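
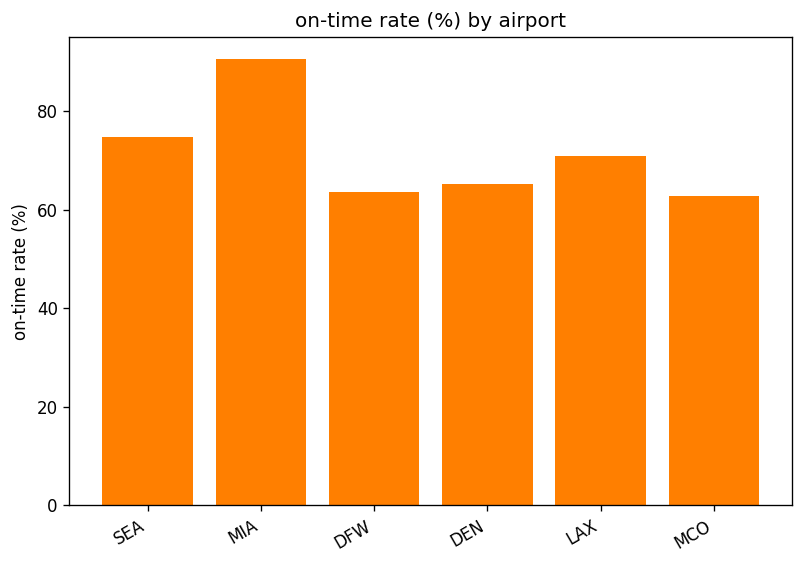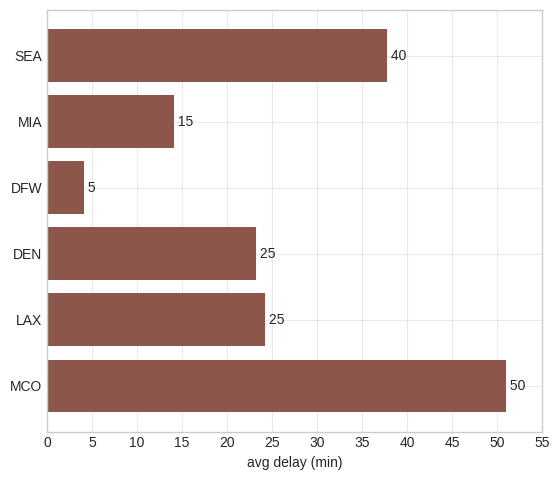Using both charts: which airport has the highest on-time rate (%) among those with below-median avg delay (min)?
Chart 2 median avg delay (min) ≈ 25; below-median airports: MIA, DFW, DEN. Among those, MIA has the highest on-time rate (%) (≈ 90).

MIA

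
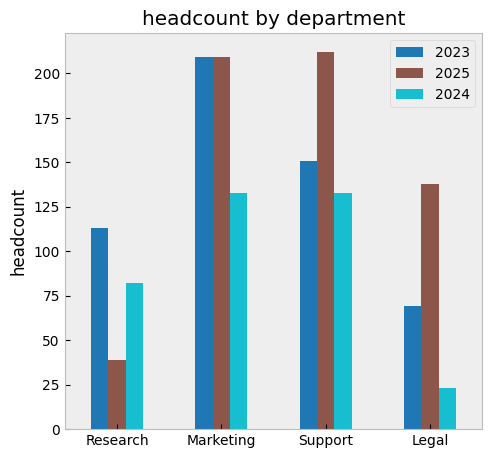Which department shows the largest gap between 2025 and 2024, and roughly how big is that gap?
Legal: 2025 ≈ 140, 2024 ≈ 20 → gap ≈ 120. Next-largest (Support) is only ≈ 80.

Legal, ≈ 120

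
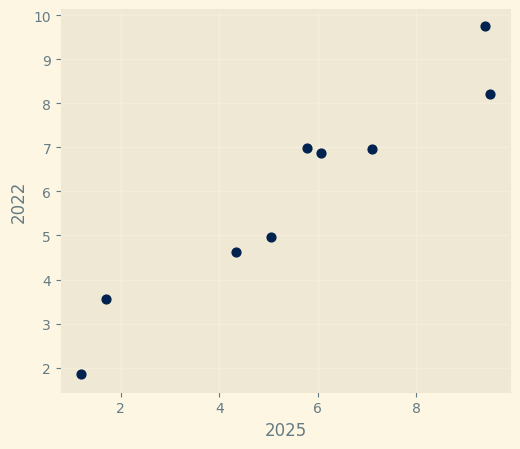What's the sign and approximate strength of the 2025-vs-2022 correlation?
Points are positively correlated; strong (|r| ≈ 1.0).

positive, strong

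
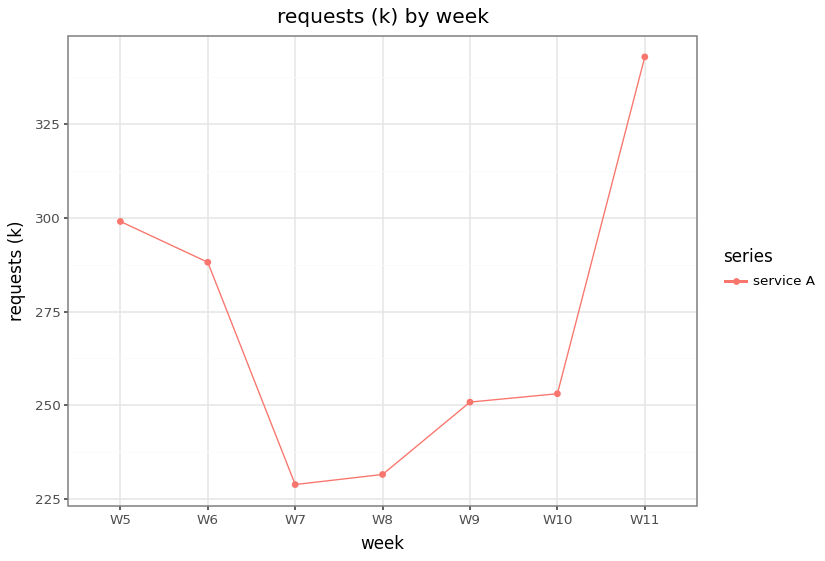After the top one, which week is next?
Top 3: W11 ≈ 340, W5 ≈ 300, W6 ≈ 290.

W5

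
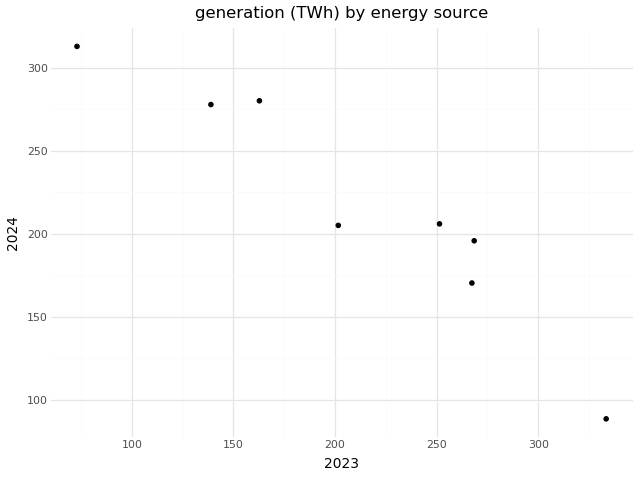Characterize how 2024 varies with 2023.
negative, strong

Points are negatively correlated; strong (|r| ≈ 1.0).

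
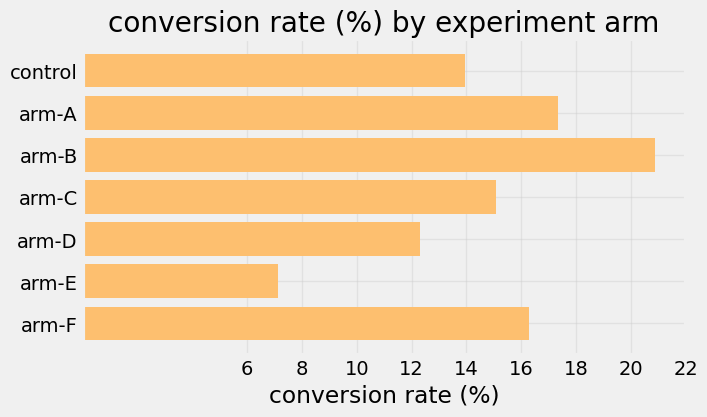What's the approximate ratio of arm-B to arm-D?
arm-B ≈ 20, arm-D ≈ 12; 20/12 ≈ 1.67.

≈ 1.67×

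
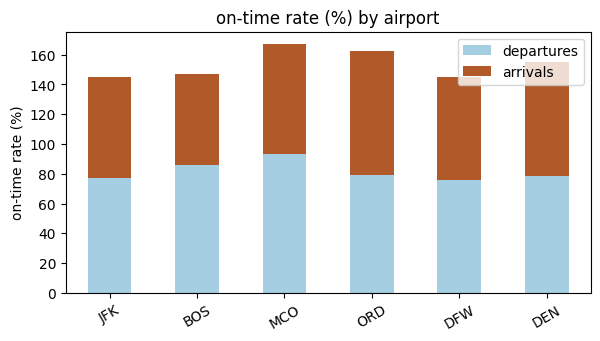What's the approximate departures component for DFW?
≈ 80

departures top ≈ 80, bottom ≈ 0; segment ≈ 80.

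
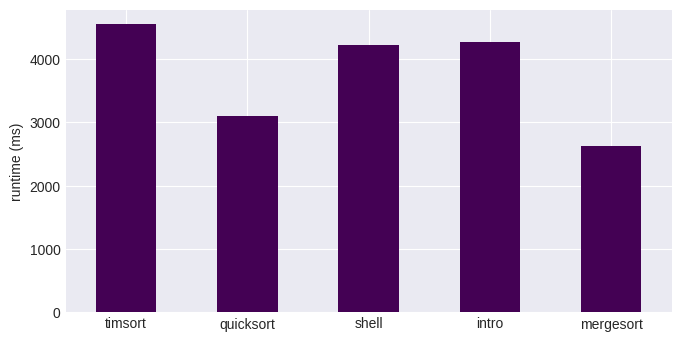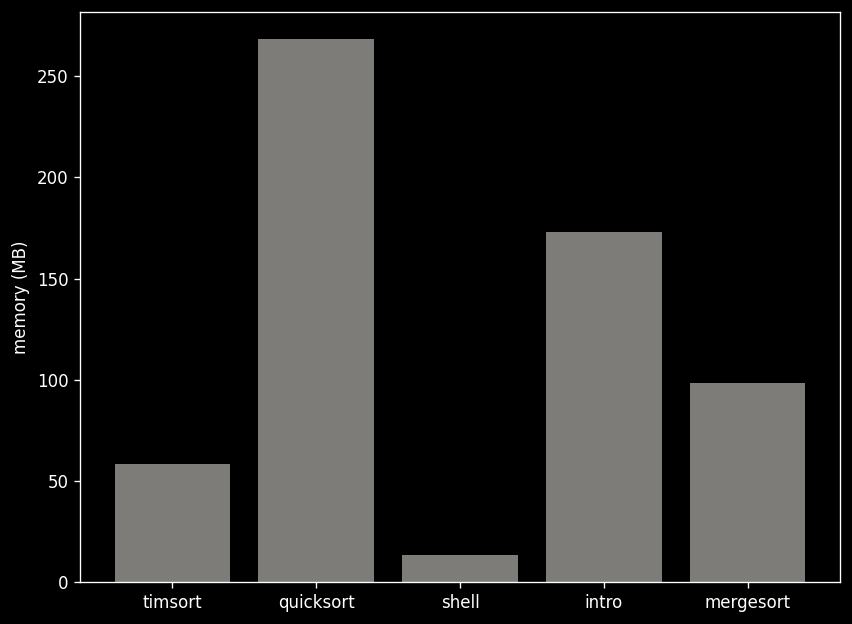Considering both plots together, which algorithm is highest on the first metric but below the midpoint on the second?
timsort

Chart 2 median memory (MB) ≈ 100; below-median algorithms: timsort, shell. Among those, timsort has the highest runtime (ms) (≈ 4500).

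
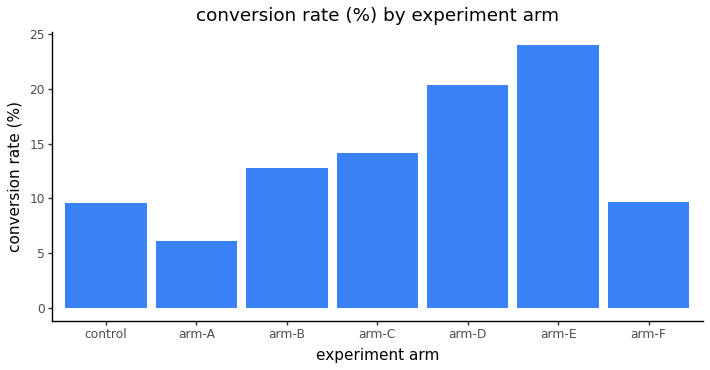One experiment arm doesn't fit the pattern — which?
arm-E

arm-E ≈ 24; the rest sit between ≈ 6 and ≈ 20.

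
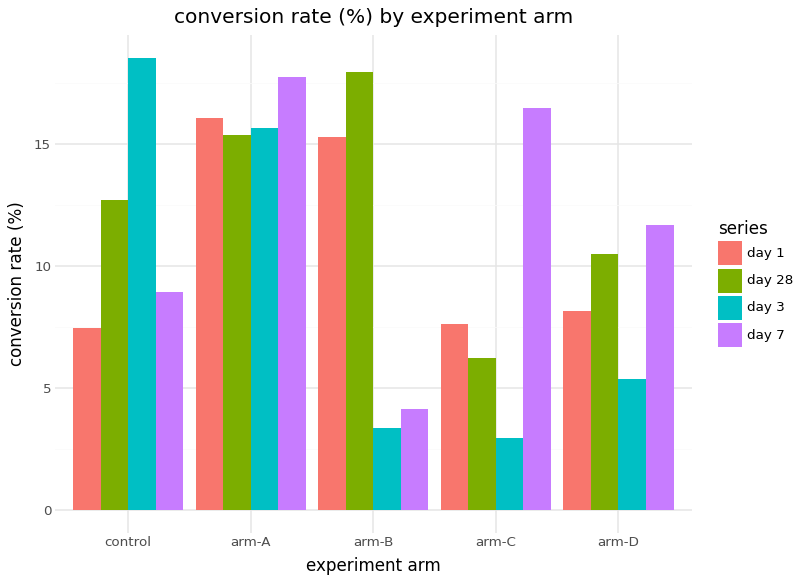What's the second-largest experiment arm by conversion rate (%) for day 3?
arm-A

Top 3 for day 3: control ≈ 18, arm-A ≈ 16, arm-D ≈ 6.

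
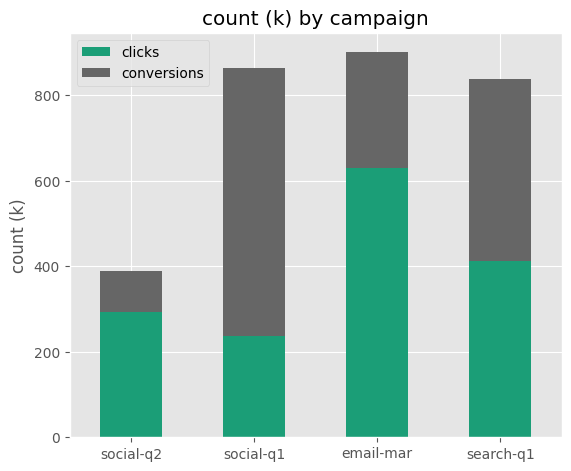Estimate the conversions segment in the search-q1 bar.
conversions top ≈ 800, bottom ≈ 400; segment ≈ 400.

≈ 400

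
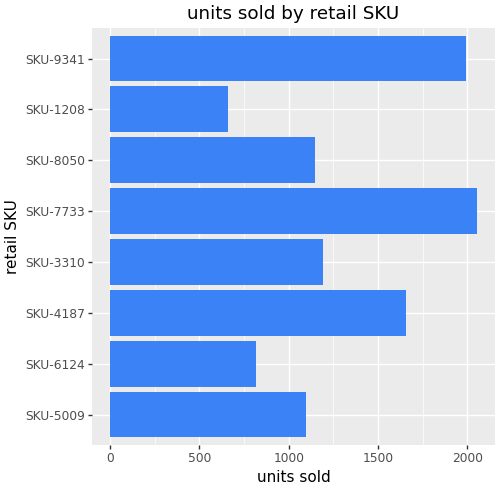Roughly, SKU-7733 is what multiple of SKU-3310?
≈ 1.67×

SKU-7733 ≈ 2000, SKU-3310 ≈ 1200; 2000/1200 ≈ 1.67.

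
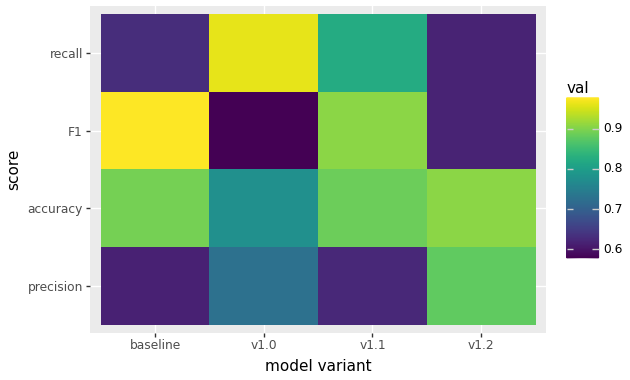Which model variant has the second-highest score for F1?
v1.1

Top 3 for F1: baseline ≈ 1.00, v1.1 ≈ 0.90, v1.2 ≈ 0.60.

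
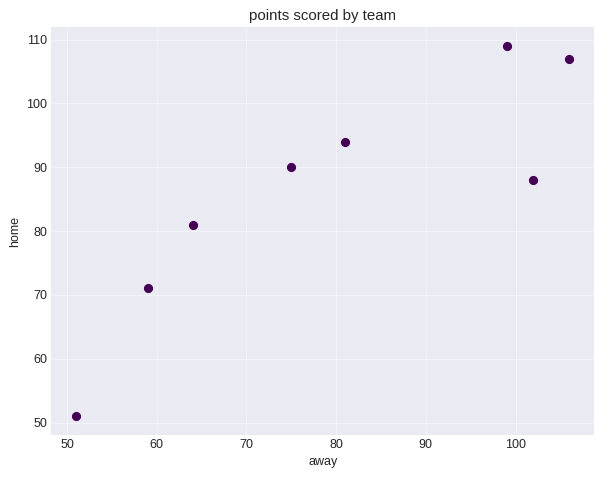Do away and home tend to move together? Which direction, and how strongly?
Points are positively correlated; strong (|r| ≈ 0.9).

positive, strong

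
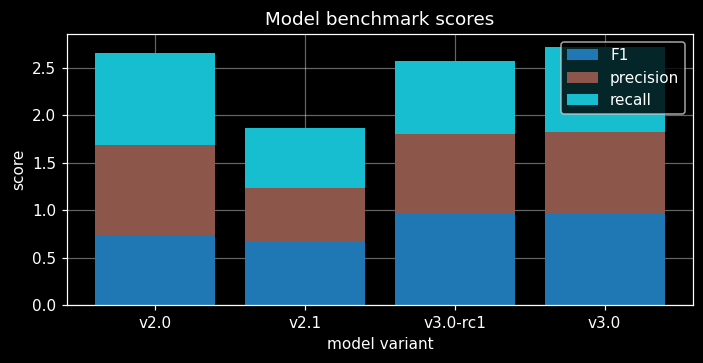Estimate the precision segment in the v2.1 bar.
≈ 0.5

precision top ≈ 1.0, bottom ≈ 0.5; segment ≈ 0.5.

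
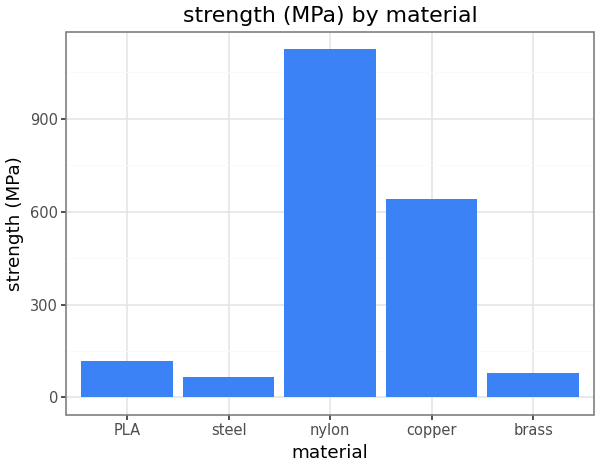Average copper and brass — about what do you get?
(600 + 100) / 2 ≈ 350.

≈ 350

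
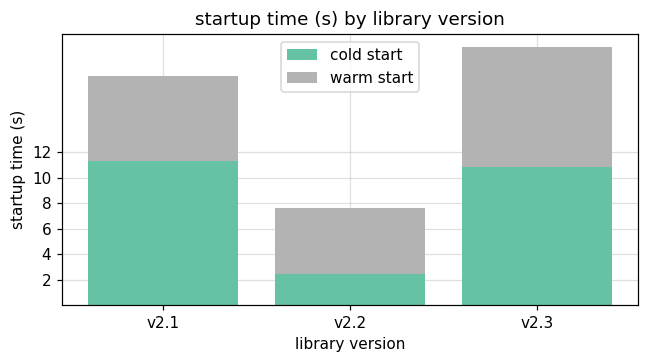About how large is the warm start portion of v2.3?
≈ 10

warm start top ≈ 20, bottom ≈ 10; segment ≈ 10.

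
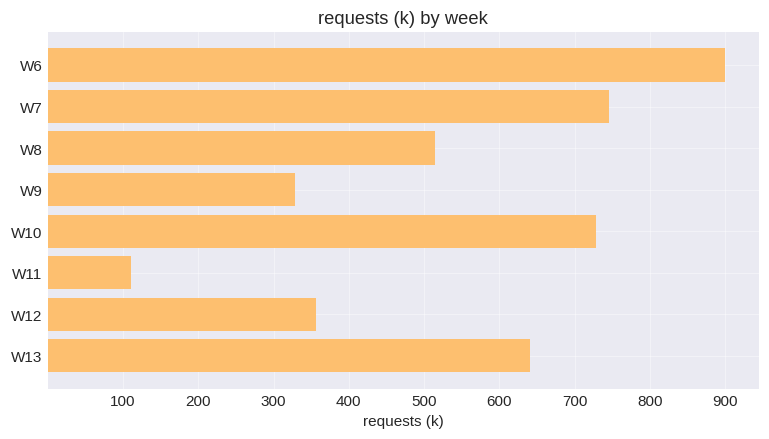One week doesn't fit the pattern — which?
W11

W11 ≈ 100; the rest sit between ≈ 300 and ≈ 900.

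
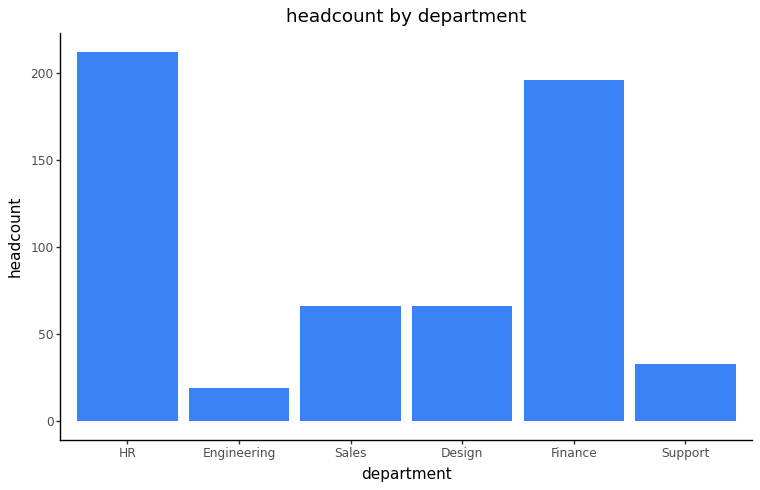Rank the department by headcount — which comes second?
Finance

Top 3: HR ≈ 220, Finance ≈ 200, Design ≈ 60.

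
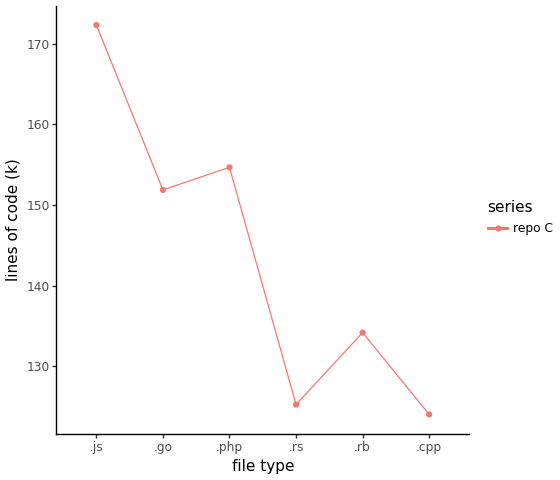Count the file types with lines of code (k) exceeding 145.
3

Above 145: .js, .go, .php.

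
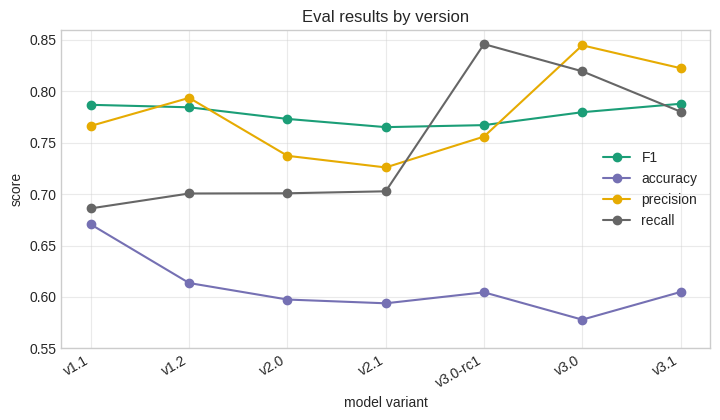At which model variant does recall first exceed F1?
v2.1: recall ≈ 0.70 vs F1 ≈ 0.75 (not yet); v3.0-rc1: recall ≈ 0.85 vs F1 ≈ 0.75 (first crossover).

v3.0-rc1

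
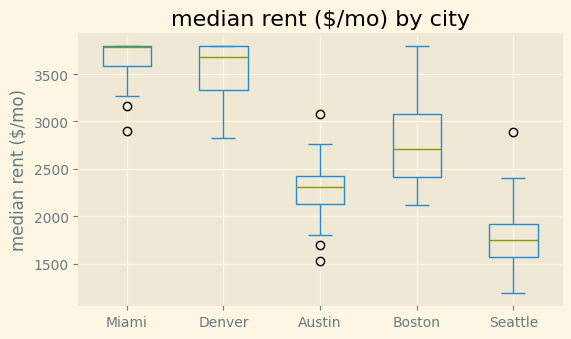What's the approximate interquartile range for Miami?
≈ 200

Q3 ≈ 3800, Q1 ≈ 3600; IQR ≈ 200.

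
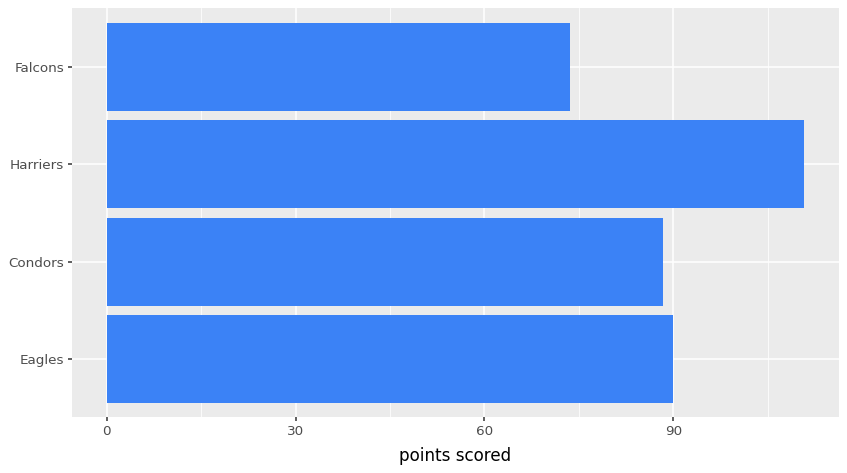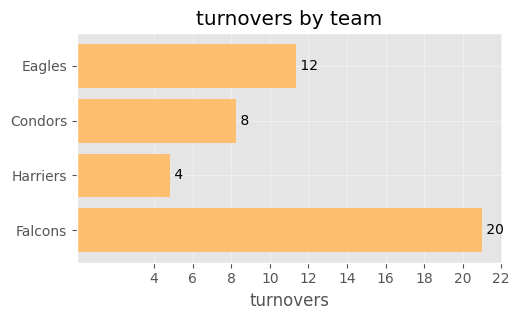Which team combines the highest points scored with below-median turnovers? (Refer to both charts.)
Harriers

Chart 2 median turnovers ≈ 10; below-median teams: Condors, Harriers. Among those, Harriers has the highest points scored (≈ 120).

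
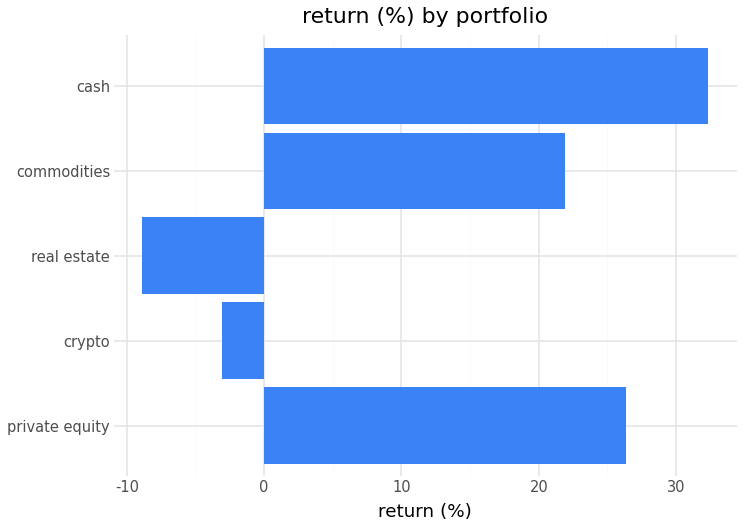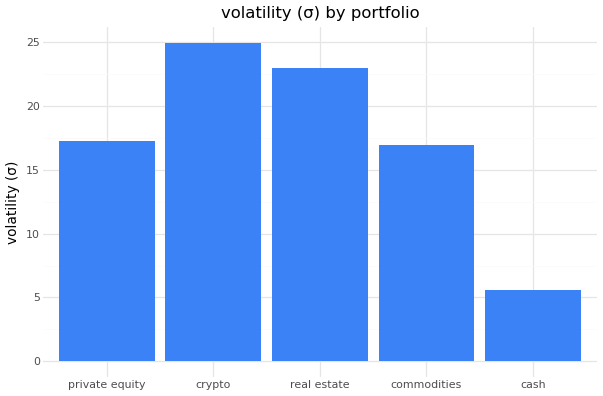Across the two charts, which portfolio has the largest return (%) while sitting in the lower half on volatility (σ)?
cash

Chart 2 median volatility (σ) ≈ 15; below-median portfolios: commodities, cash. Among those, cash has the highest return (%) (≈ 30).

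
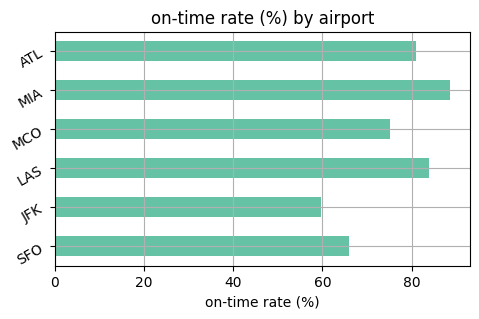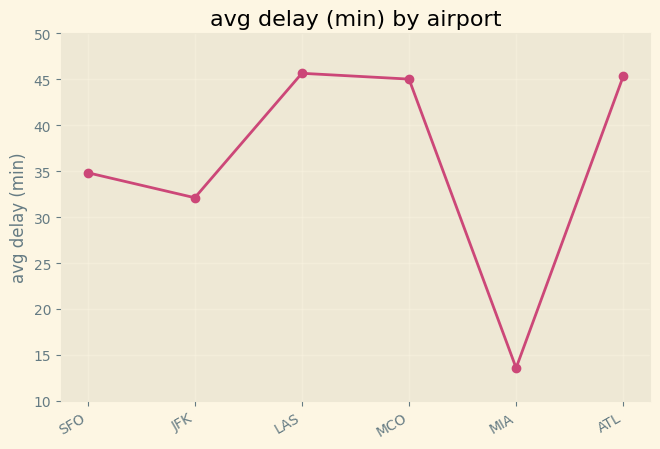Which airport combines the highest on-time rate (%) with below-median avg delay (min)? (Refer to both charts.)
MIA

Chart 2 median avg delay (min) ≈ 40; below-median airports: SFO, JFK, MIA. Among those, MIA has the highest on-time rate (%) (≈ 90).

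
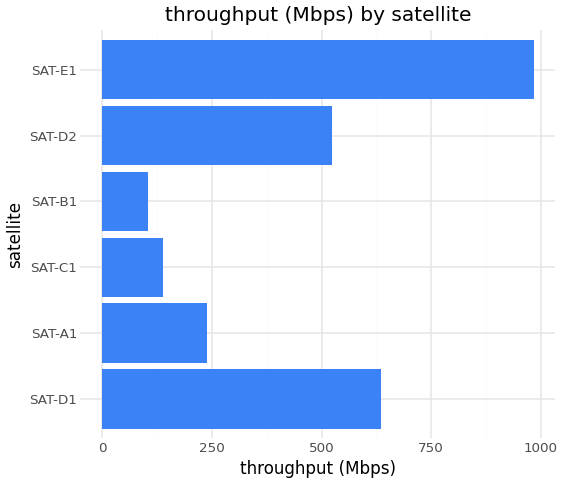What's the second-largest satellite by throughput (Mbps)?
SAT-D1

Top 3: SAT-E1 ≈ 1000, SAT-D1 ≈ 600, SAT-D2 ≈ 500.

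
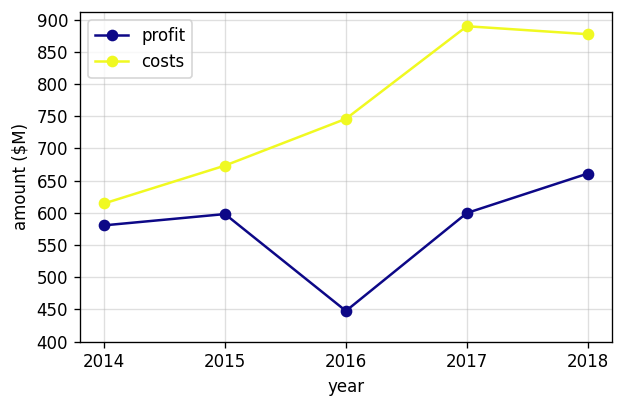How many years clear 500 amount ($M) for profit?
4

Above 500: 2014, 2015, 2017, 2018.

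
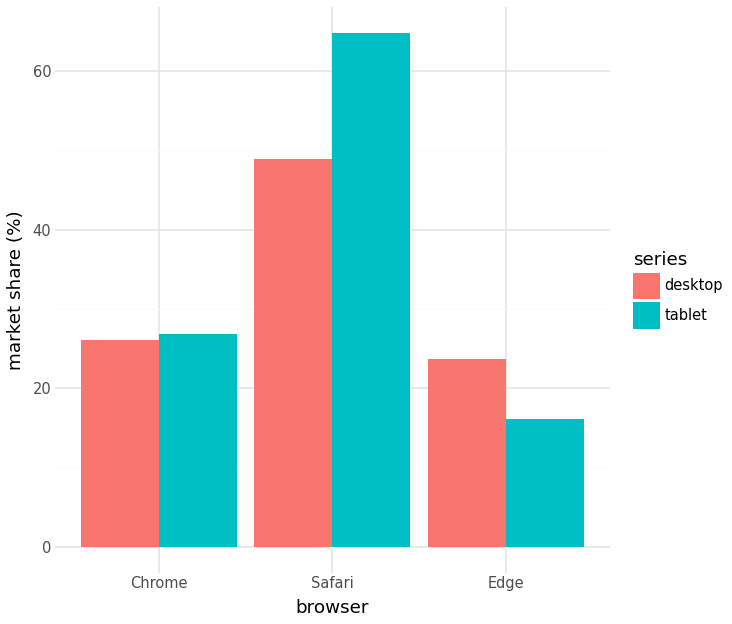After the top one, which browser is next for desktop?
Chrome

Top 3 for desktop: Safari ≈ 50, Chrome ≈ 30, Edge ≈ 20.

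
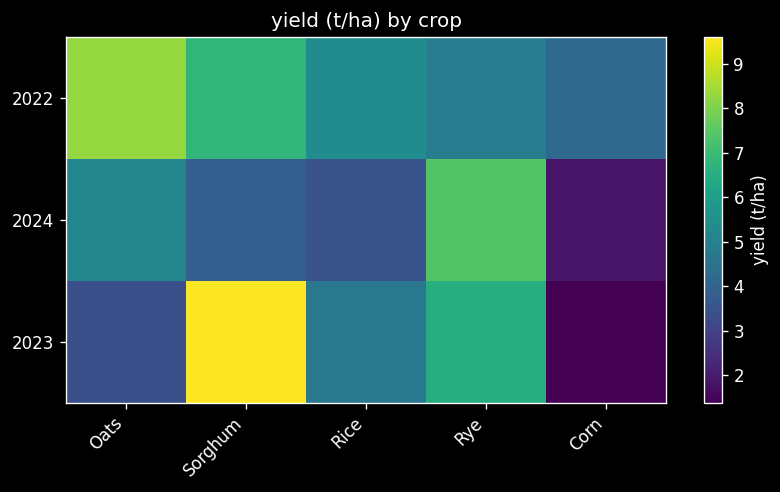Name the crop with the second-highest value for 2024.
Top 3 for 2024: Rye ≈ 7, Oats ≈ 5, Sorghum ≈ 4.

Oats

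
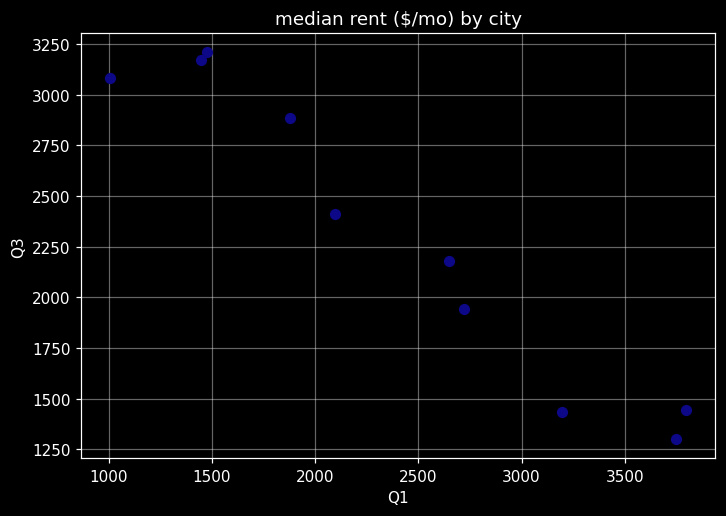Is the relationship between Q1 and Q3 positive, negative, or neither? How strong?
negative, strong

Points are negatively correlated; strong (|r| ≈ 1.0).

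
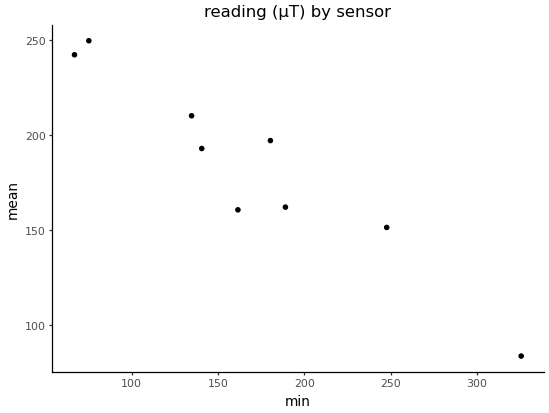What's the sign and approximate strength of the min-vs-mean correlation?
Points are negatively correlated; strong (|r| ≈ 1.0).

negative, strong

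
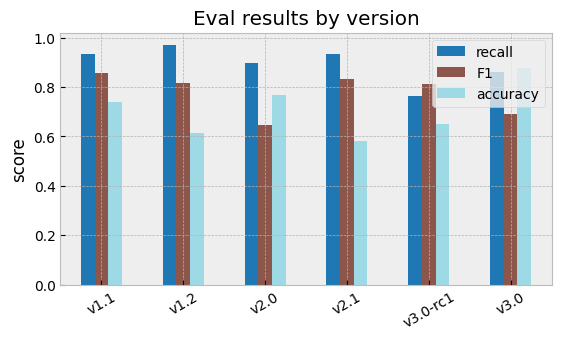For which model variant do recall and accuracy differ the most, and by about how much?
v1.2, ≈ 0.4

v1.2: recall ≈ 1.0, accuracy ≈ 0.6 → gap ≈ 0.4. Next-largest (v2.1) is only ≈ 0.3.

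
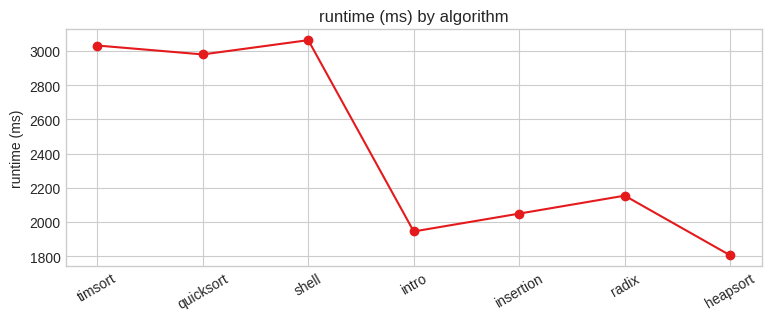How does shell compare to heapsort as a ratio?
shell ≈ 3000, heapsort ≈ 1800; 3000/1800 ≈ 1.67.

≈ 1.67×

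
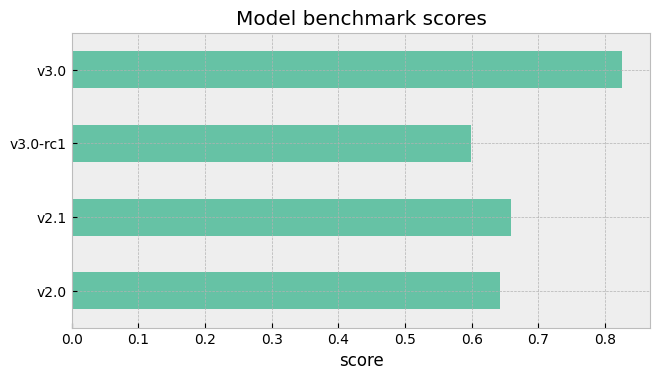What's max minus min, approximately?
≈ 0.2

Max v3.0 ≈ 0.8, min v3.0-rc1 ≈ 0.6; range ≈ 0.2.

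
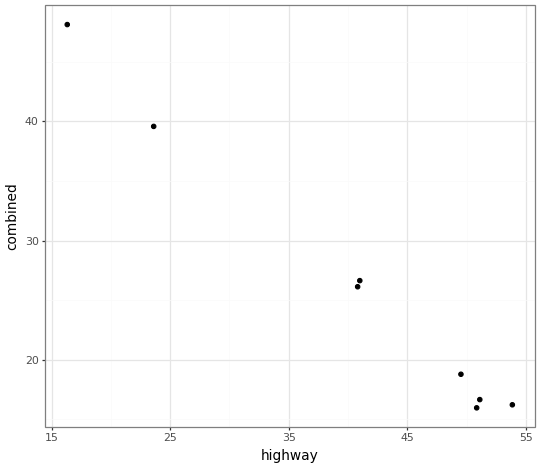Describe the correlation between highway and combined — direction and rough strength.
negative, strong

Points are negatively correlated; strong (|r| ≈ 1.0).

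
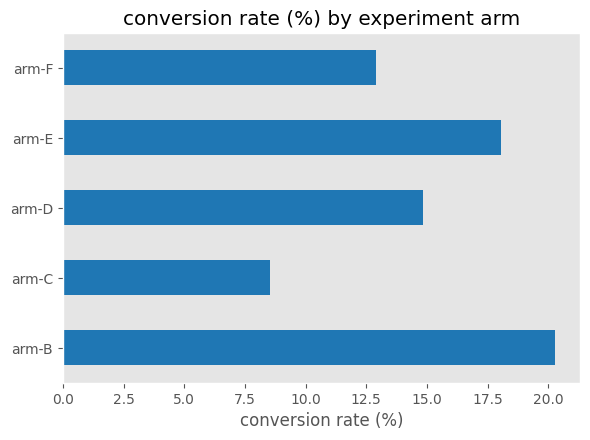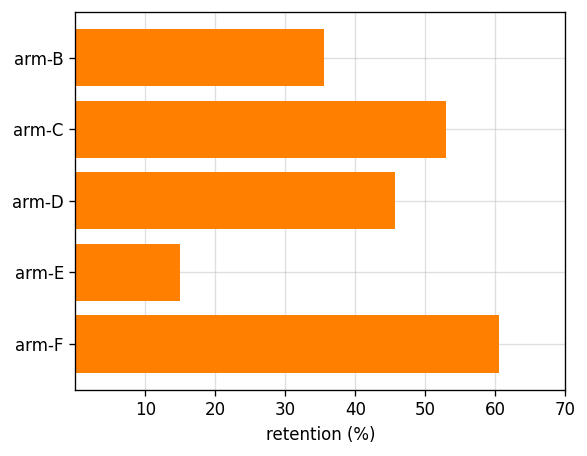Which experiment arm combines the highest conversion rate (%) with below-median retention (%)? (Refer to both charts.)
Chart 2 median retention (%) ≈ 50; below-median experiment arms: arm-B, arm-E. Among those, arm-B has the highest conversion rate (%) (≈ 20).

arm-B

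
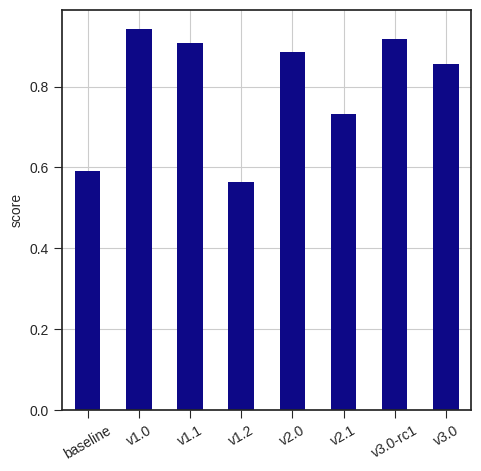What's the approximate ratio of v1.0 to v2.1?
v1.0 ≈ 0.9, v2.1 ≈ 0.7; 0.9/0.7 ≈ 1.29.

≈ 1.29×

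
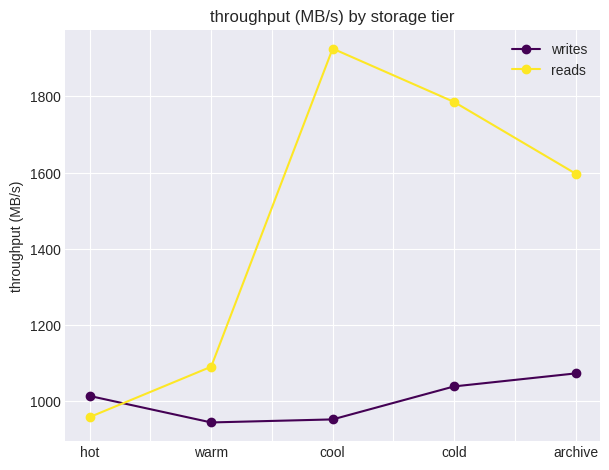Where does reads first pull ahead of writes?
warm

hot: reads ≈ 1000 vs writes ≈ 1000 (not yet); warm: reads ≈ 1100 vs writes ≈ 900 (first crossover).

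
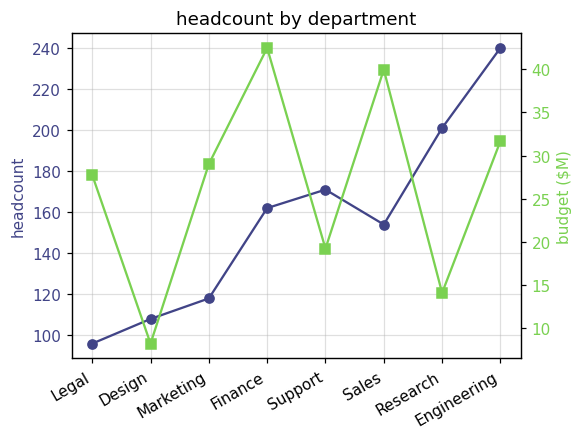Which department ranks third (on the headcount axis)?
Top 4 (on the headcount axis): Engineering ≈ 240, Research ≈ 200, Support ≈ 180, Finance ≈ 160.

Support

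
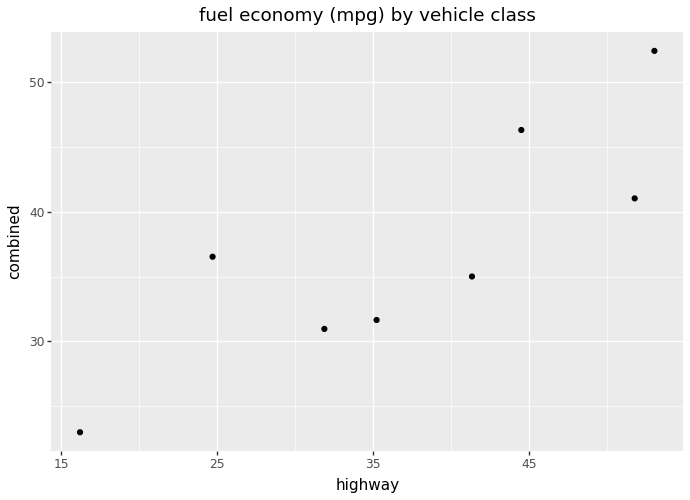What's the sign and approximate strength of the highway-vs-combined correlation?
Points are positively correlated; strong (|r| ≈ 0.8).

positive, strong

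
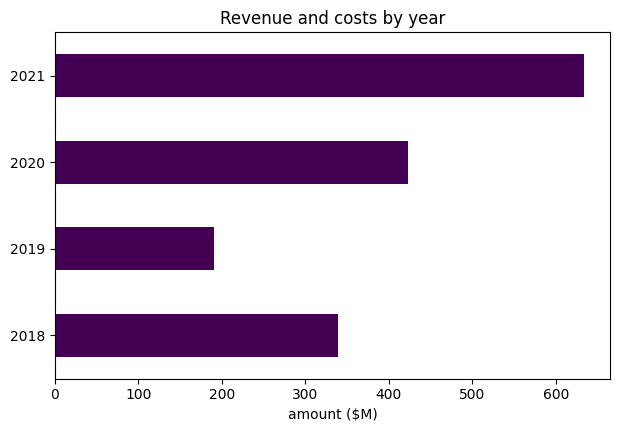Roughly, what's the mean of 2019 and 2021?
(200 + 600) / 2 ≈ 400.

≈ 400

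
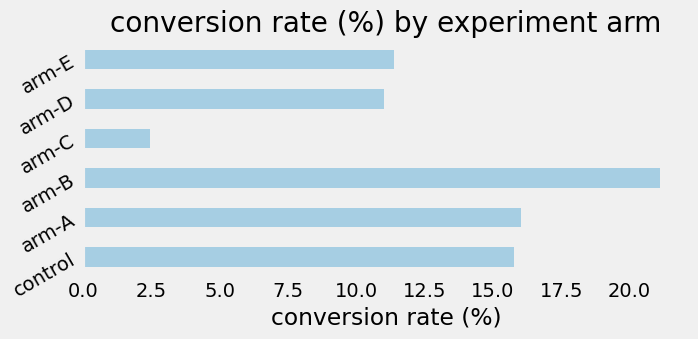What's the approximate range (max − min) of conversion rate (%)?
Max arm-B ≈ 22, min arm-C ≈ 2; range ≈ 20.

≈ 20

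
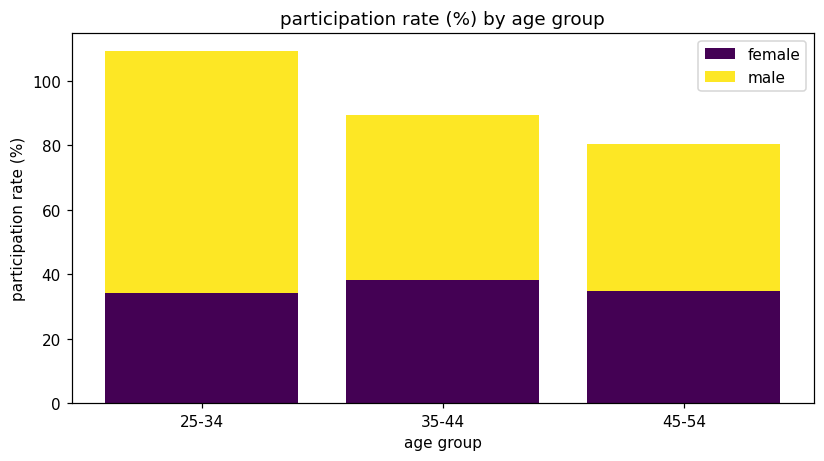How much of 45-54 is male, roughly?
≈ 50

male top ≈ 80, bottom ≈ 30; segment ≈ 50.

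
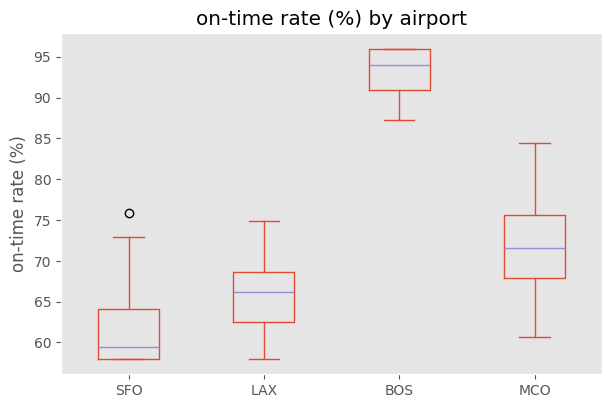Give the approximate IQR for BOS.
Q3 ≈ 95, Q1 ≈ 90; IQR ≈ 5.

≈ 5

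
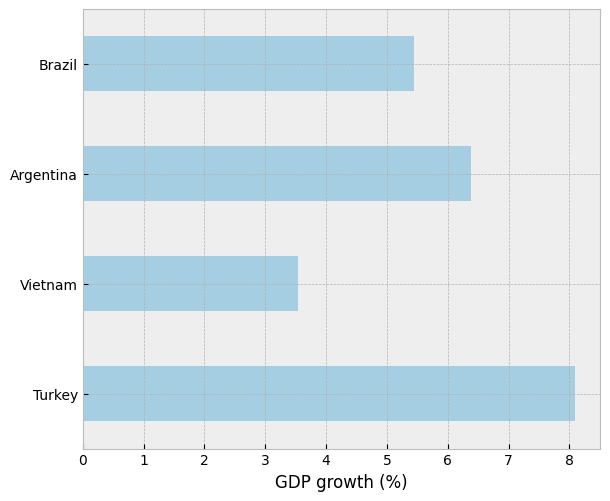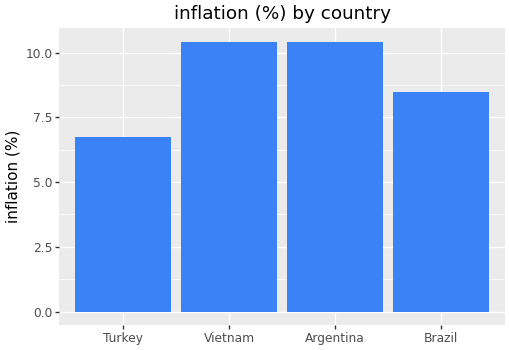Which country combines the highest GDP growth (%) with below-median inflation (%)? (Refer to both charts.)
Turkey

Chart 2 median inflation (%) ≈ 9; below-median countries: Turkey, Brazil. Among those, Turkey has the highest GDP growth (%) (≈ 8).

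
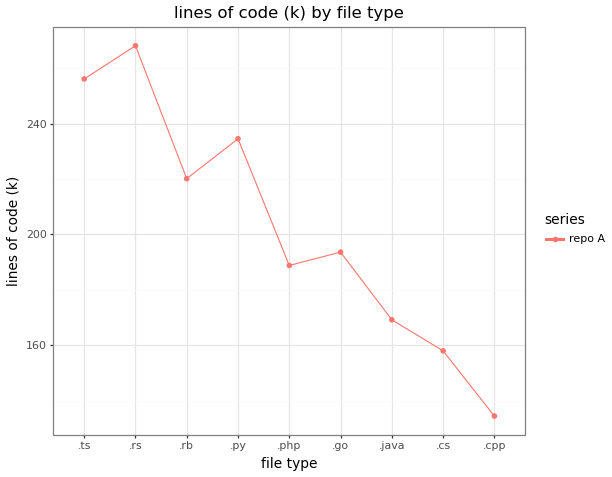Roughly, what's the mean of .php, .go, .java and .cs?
(180 + 200 + 160 + 160) / 4 ≈ 175.

≈ 175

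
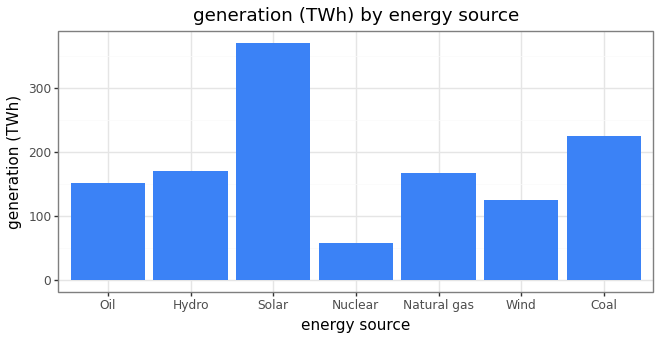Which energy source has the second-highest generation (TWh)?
Coal

Top 3: Solar ≈ 350, Coal ≈ 250, Hydro ≈ 150.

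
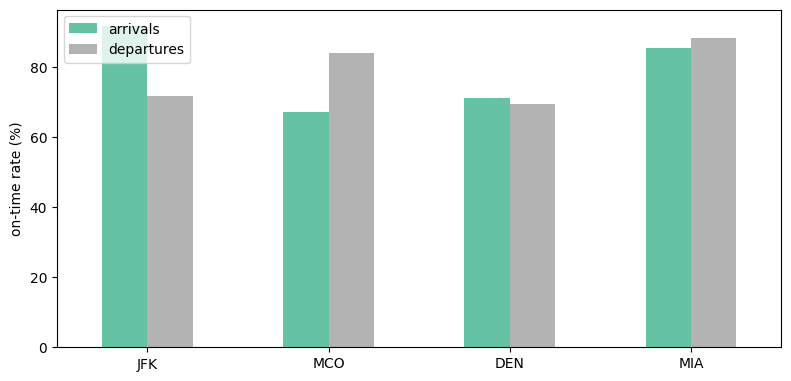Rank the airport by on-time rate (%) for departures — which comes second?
MCO

Top 3 for departures: MIA ≈ 90, MCO ≈ 80, JFK ≈ 70.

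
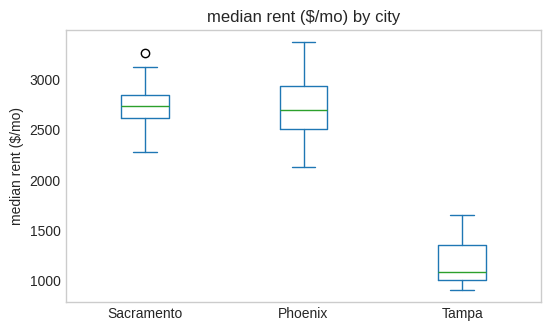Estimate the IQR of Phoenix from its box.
≈ 400

Q3 ≈ 3000, Q1 ≈ 2600; IQR ≈ 400.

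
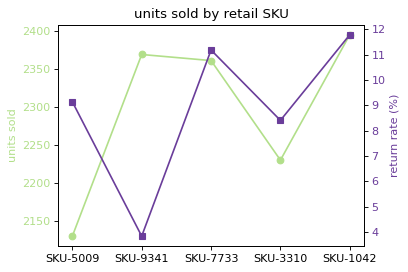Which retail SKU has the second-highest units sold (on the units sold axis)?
SKU-9341

Top 3 (on the units sold axis): SKU-1042 ≈ 2400, SKU-9341 ≈ 2375, SKU-7733 ≈ 2350.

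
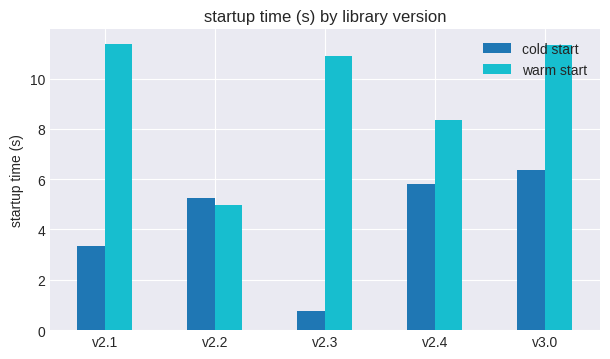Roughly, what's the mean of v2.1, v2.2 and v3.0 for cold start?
(3 + 5 + 6) / 3 ≈ 5.

≈ 5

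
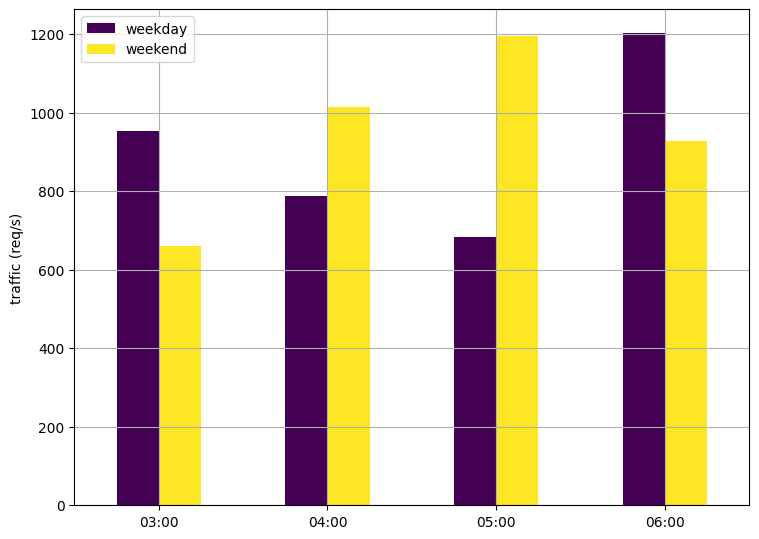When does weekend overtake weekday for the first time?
03:00: weekend ≈ 600 vs weekday ≈ 1000 (not yet); 04:00: weekend ≈ 1000 vs weekday ≈ 800 (first crossover).

04:00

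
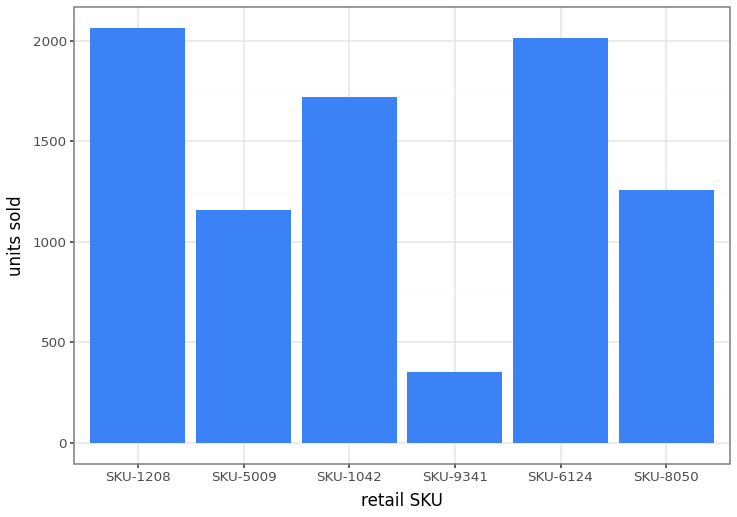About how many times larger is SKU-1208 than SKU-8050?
≈ 1.67×

SKU-1208 ≈ 2000, SKU-8050 ≈ 1200; 2000/1200 ≈ 1.67.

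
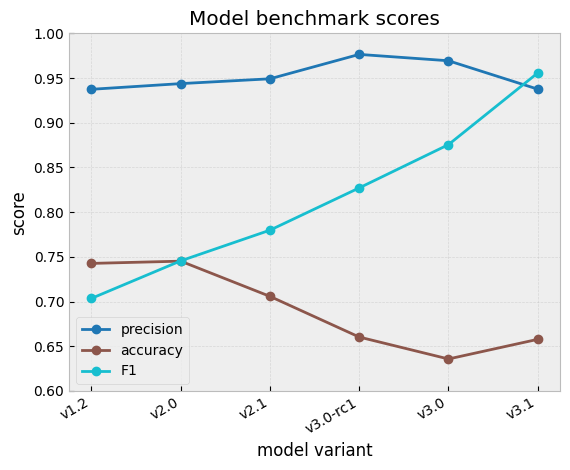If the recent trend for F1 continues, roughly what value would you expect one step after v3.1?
Last three: 0.85, 0.90, 0.95 → slope ≈ 0.05/step → next ≈ 1.

≈ 1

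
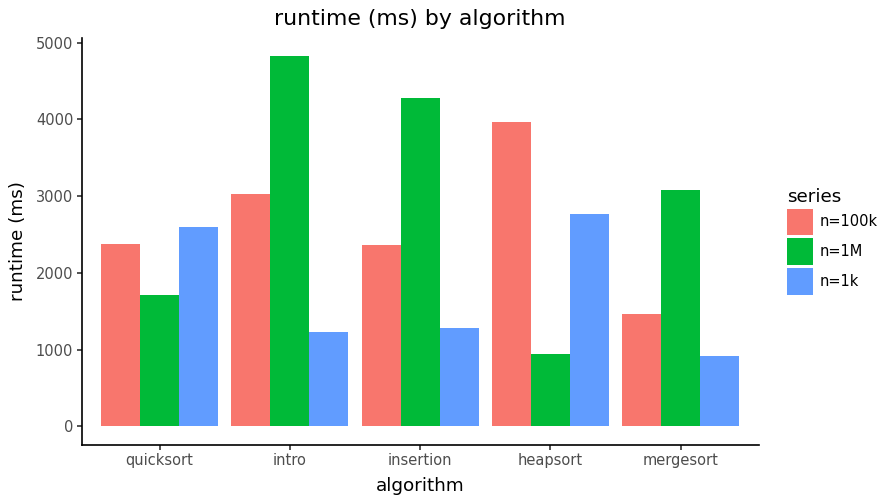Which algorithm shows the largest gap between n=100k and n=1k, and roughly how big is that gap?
intro, ≈ 2000 ms

intro: n=100k ≈ 3000, n=1k ≈ 1000 → gap ≈ 2000. Next-largest (heapsort) is only ≈ 1000.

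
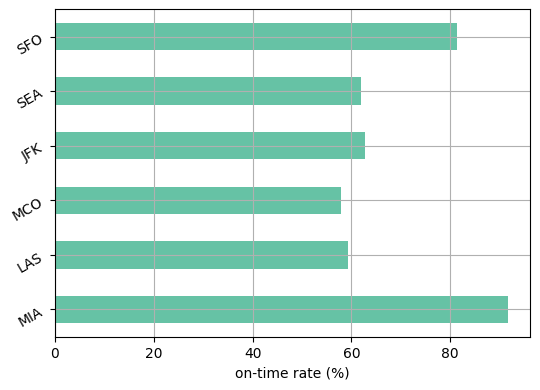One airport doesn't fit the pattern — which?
MIA

MIA ≈ 90; the rest sit between ≈ 60 and ≈ 80.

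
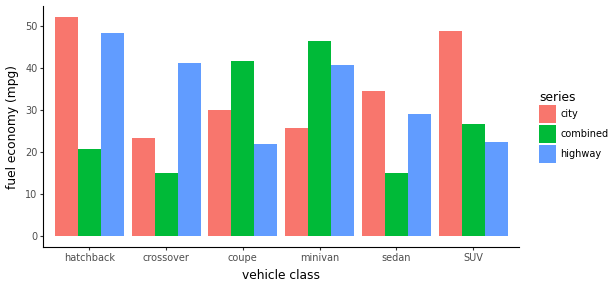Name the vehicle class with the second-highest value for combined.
Top 3 for combined: minivan ≈ 45, coupe ≈ 40, SUV ≈ 25.

coupe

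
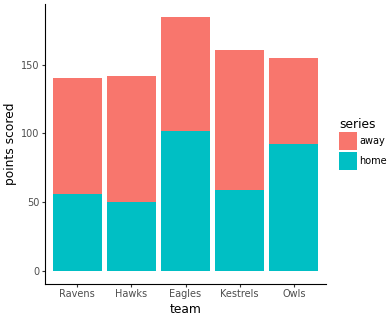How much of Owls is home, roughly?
≈ 100

home top ≈ 100, bottom ≈ 0; segment ≈ 100.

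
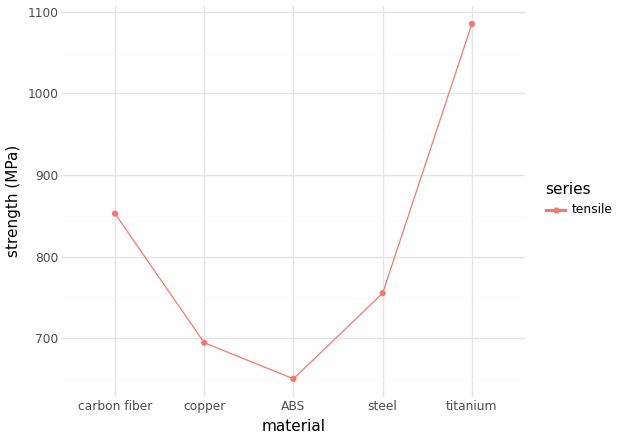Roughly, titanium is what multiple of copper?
titanium ≈ 1100, copper ≈ 700; 1100/700 ≈ 1.57.

≈ 1.57×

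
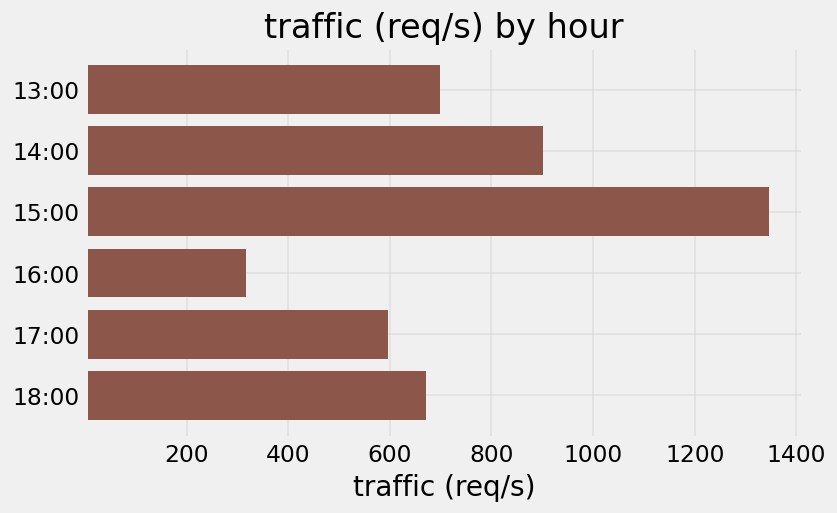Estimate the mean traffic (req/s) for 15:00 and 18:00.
≈ 1000

(1400 + 600) / 2 ≈ 1000.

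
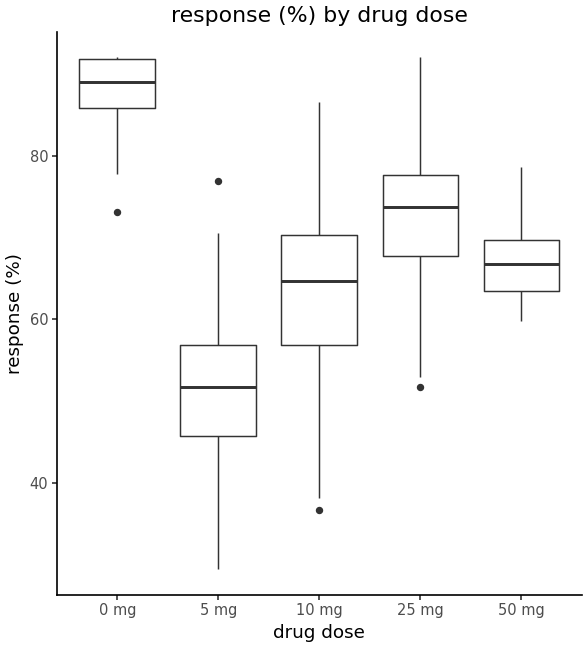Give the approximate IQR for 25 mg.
Q3 ≈ 80, Q1 ≈ 70; IQR ≈ 10.

≈ 10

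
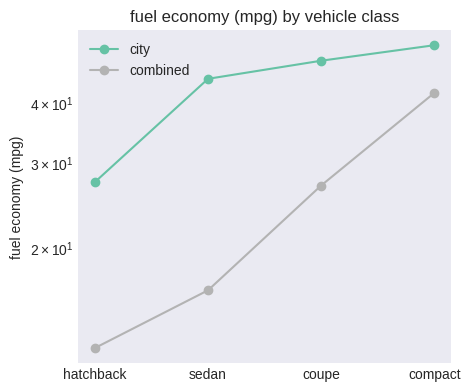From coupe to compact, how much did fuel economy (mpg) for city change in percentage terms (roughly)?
≈ +10%

coupe ≈ 50, compact ≈ 55; (55 − 50) / 50 ≈ +10%.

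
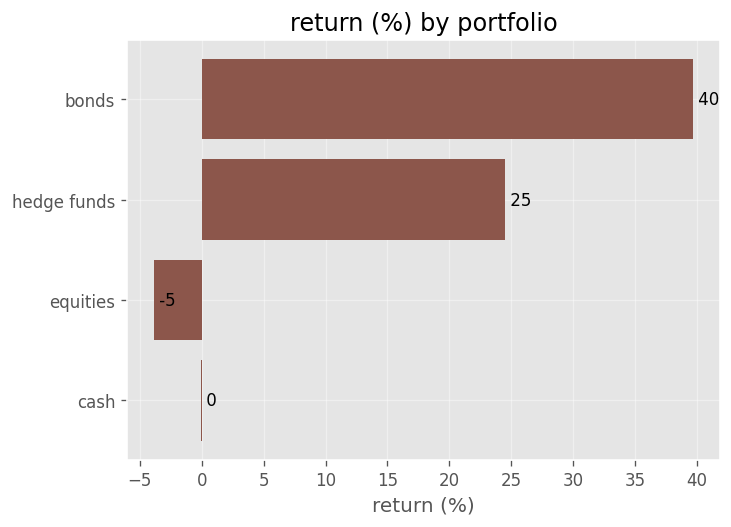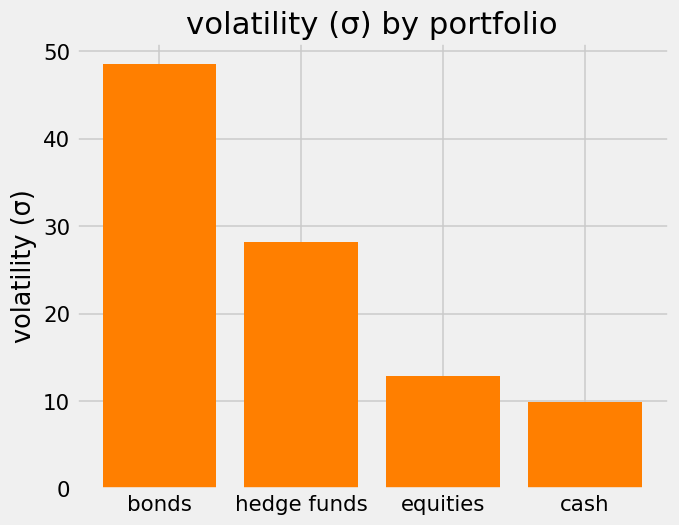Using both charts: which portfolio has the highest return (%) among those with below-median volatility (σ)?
cash

Chart 2 median volatility (σ) ≈ 20; below-median portfolios: equities, cash. Among those, cash has the highest return (%) (≈ 0).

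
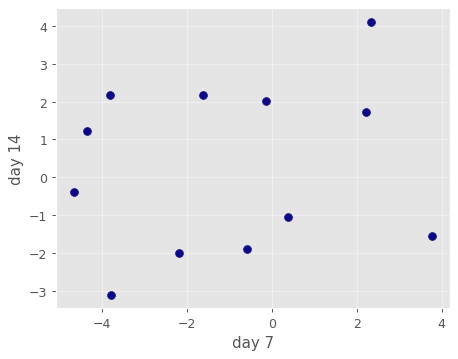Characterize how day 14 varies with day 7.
no clear correlation

Points are roughly uncorrelated; weak (|r| ≈ 0.2).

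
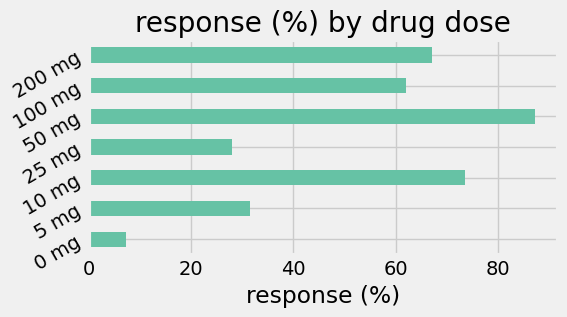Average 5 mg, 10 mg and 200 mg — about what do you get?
(30 + 70 + 70) / 3 ≈ 57.

≈ 57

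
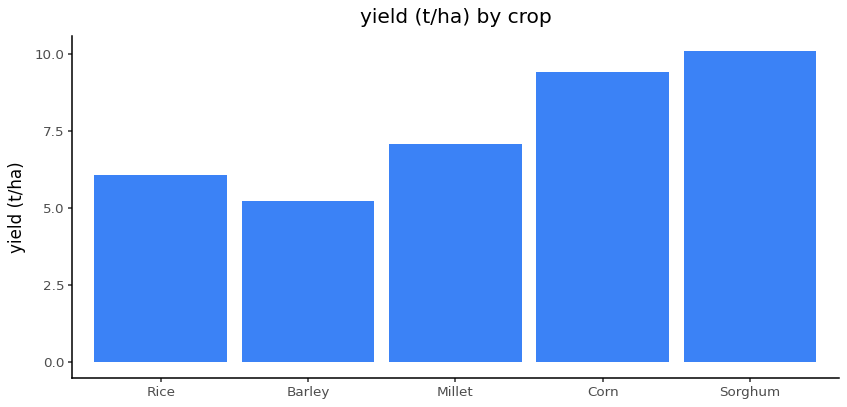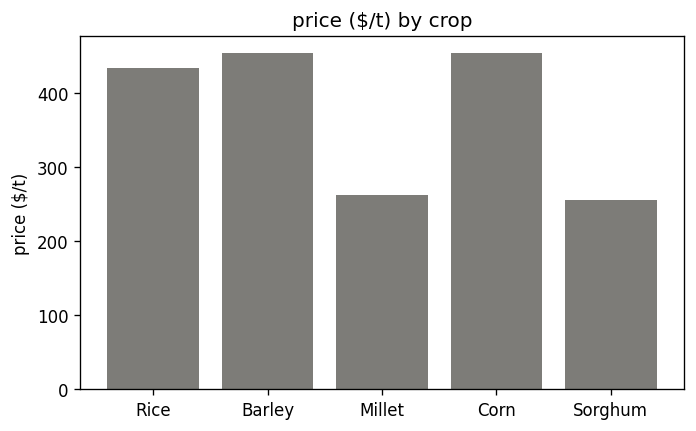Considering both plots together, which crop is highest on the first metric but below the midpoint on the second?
Sorghum

Chart 2 median price ($/t) ≈ 450; below-median crops: Millet, Sorghum. Among those, Sorghum has the highest yield (t/ha) (≈ 10).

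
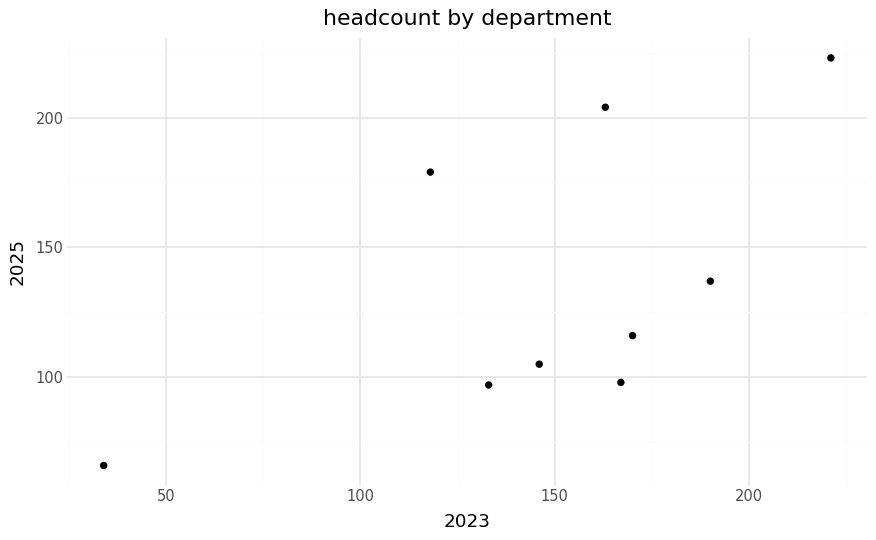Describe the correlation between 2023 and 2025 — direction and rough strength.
positive, moderate

Points are positively correlated; moderate (|r| ≈ 0.6).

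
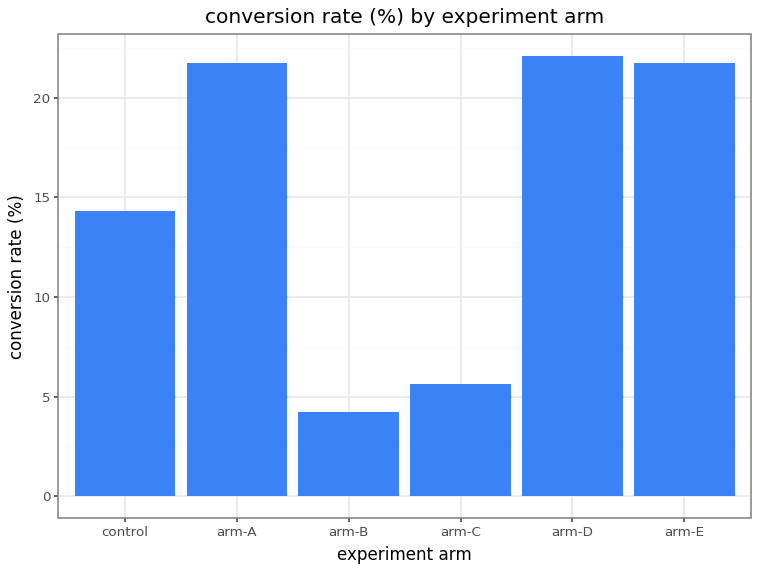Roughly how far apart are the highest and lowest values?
≈ 18

Max arm-D ≈ 22, min arm-B ≈ 4; range ≈ 18.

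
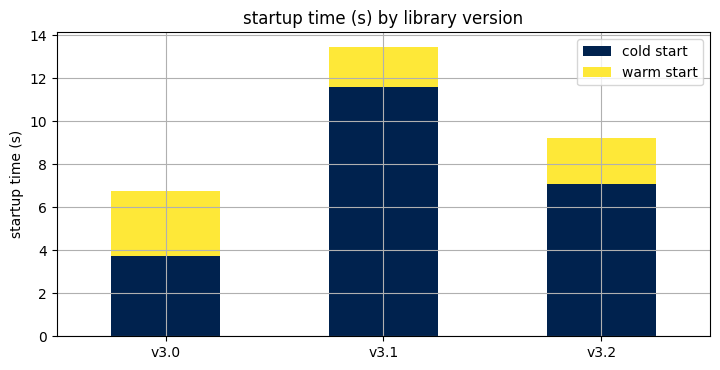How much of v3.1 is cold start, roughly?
≈ 12

cold start top ≈ 12, bottom ≈ 0; segment ≈ 12.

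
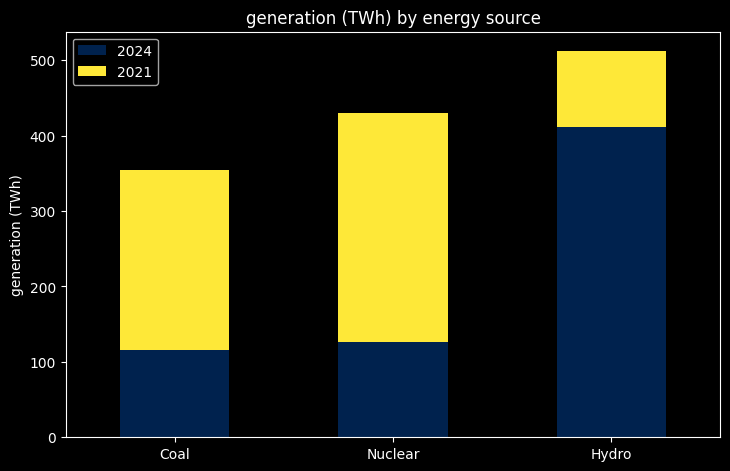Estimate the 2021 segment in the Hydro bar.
≈ 100

2021 top ≈ 500, bottom ≈ 400; segment ≈ 100.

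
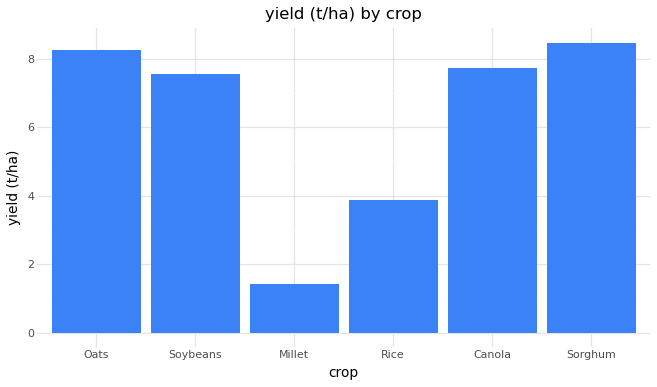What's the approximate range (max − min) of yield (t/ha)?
≈ 7

Max Sorghum ≈ 8, min Millet ≈ 1; range ≈ 7.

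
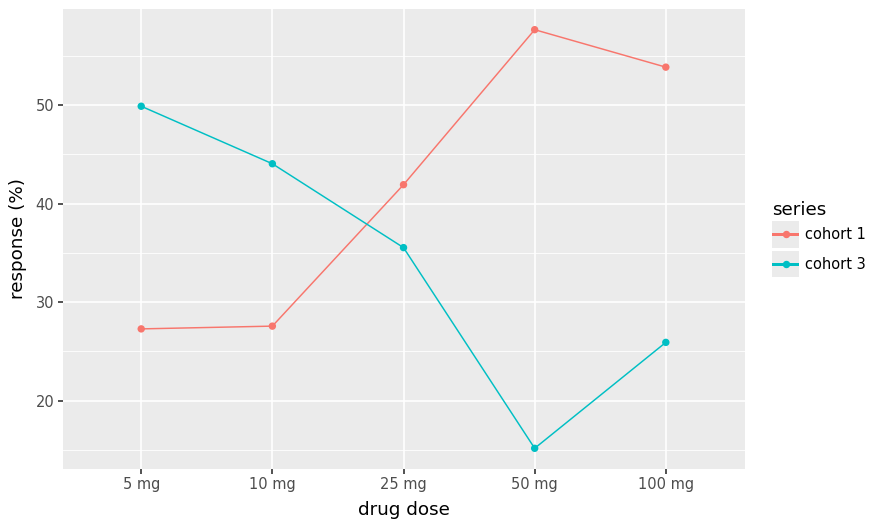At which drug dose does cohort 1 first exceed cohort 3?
10 mg: cohort 1 ≈ 30 vs cohort 3 ≈ 45 (not yet); 25 mg: cohort 1 ≈ 40 vs cohort 3 ≈ 35 (first crossover).

25 mg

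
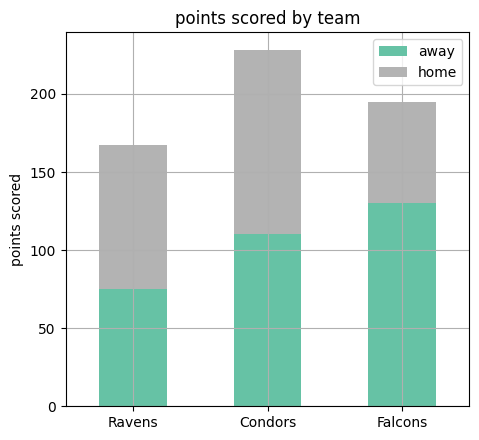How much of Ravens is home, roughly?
home top ≈ 160, bottom ≈ 80; segment ≈ 80.

≈ 80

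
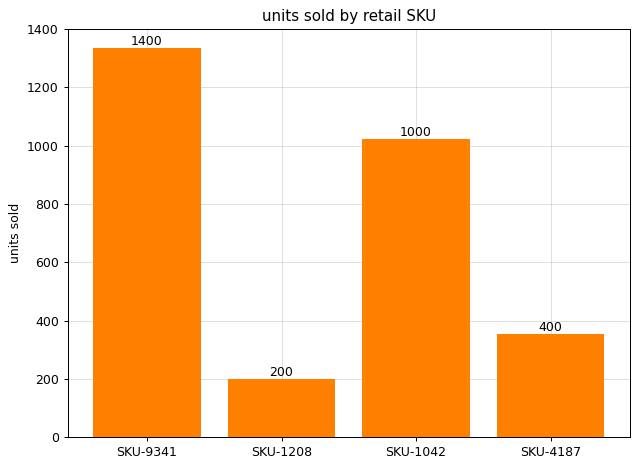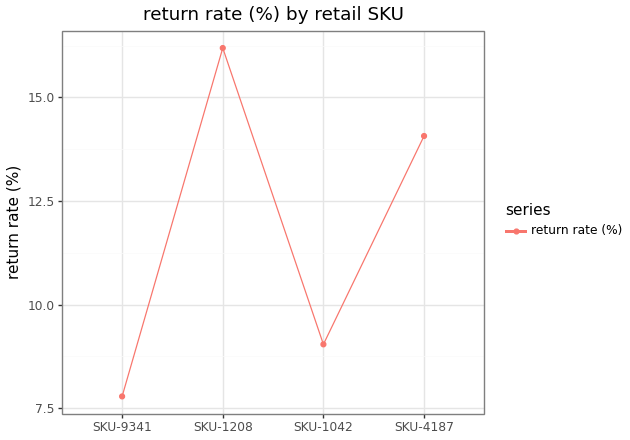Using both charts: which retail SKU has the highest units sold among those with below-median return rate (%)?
Chart 2 median return rate (%) ≈ 12; below-median retail SKUs: SKU-9341, SKU-1042. Among those, SKU-9341 has the highest units sold (≈ 1400).

SKU-9341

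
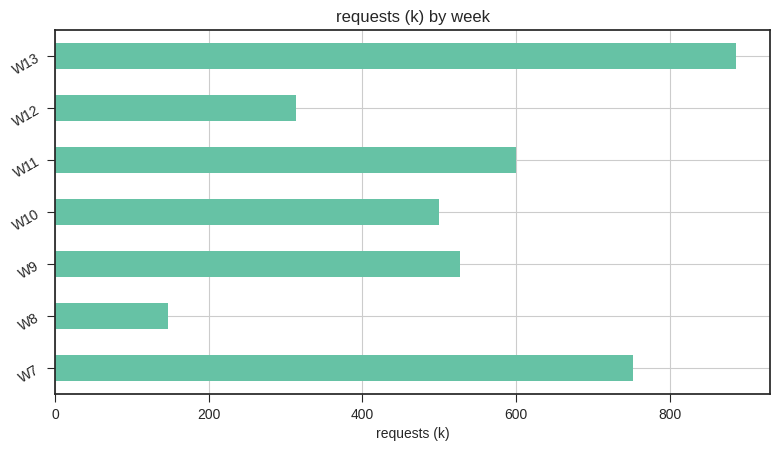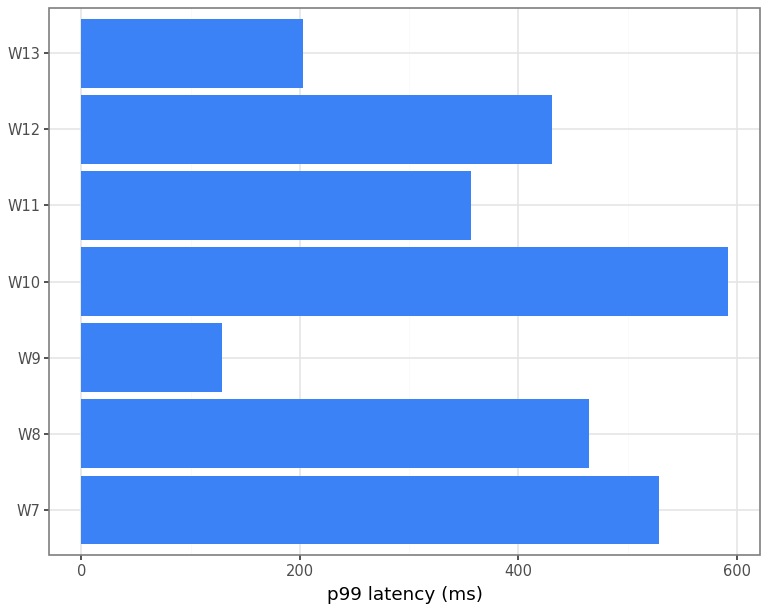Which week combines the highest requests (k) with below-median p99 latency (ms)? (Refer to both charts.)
W13

Chart 2 median p99 latency (ms) ≈ 400; below-median weeks: W9, W11, W13. Among those, W13 has the highest requests (k) (≈ 900).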